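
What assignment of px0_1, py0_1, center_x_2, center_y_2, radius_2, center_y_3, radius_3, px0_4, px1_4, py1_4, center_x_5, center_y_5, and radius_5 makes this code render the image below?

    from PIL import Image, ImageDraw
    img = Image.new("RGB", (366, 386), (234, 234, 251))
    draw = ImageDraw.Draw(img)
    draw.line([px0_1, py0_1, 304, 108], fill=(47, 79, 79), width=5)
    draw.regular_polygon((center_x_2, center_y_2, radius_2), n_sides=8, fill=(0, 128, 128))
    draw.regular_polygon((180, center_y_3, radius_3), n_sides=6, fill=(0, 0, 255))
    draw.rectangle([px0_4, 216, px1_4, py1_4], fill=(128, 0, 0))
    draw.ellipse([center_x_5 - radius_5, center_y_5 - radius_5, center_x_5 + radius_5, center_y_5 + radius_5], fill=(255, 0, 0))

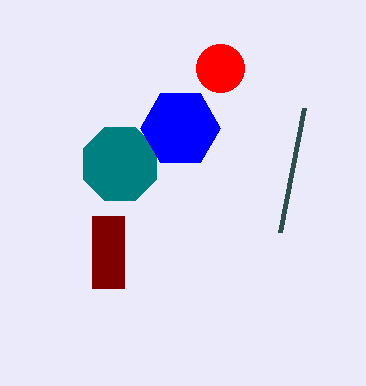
px0_1 = 280; py0_1 = 232; center_x_2 = 120; center_y_2 = 164; radius_2 = 40; center_y_3 = 128; radius_3 = 40; px0_4 = 92; px1_4 = 124; py1_4 = 288; center_x_5 = 220; center_y_5 = 68; radius_5 = 24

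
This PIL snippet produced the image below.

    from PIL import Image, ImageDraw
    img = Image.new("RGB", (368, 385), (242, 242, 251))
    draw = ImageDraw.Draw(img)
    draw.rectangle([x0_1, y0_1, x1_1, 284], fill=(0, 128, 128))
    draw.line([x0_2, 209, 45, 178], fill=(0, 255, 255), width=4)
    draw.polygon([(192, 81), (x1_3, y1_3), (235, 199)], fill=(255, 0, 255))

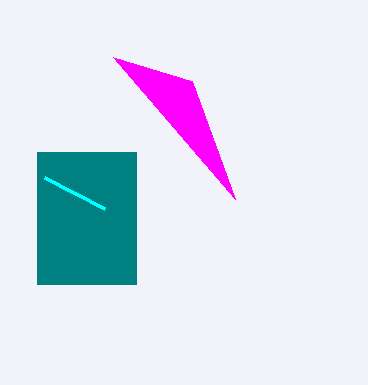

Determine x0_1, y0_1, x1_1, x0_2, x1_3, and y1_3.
x0_1 = 37
y0_1 = 152
x1_1 = 136
x0_2 = 105
x1_3 = 113
y1_3 = 57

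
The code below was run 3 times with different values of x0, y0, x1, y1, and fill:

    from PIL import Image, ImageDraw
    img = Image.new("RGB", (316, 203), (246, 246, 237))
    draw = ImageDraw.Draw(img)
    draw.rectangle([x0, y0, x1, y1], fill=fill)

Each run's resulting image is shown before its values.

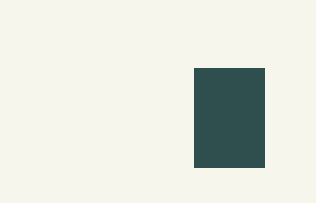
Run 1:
x0 = 194; y0 = 68; x1 = 264; y1 = 167; fill = 'darkslategray'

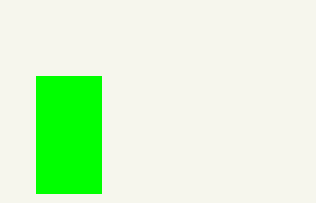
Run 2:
x0 = 36, y0 = 76, x1 = 101, y1 = 193, fill = 'lime'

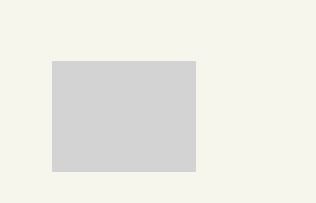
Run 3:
x0 = 52; y0 = 61; x1 = 195; y1 = 171; fill = 'lightgray'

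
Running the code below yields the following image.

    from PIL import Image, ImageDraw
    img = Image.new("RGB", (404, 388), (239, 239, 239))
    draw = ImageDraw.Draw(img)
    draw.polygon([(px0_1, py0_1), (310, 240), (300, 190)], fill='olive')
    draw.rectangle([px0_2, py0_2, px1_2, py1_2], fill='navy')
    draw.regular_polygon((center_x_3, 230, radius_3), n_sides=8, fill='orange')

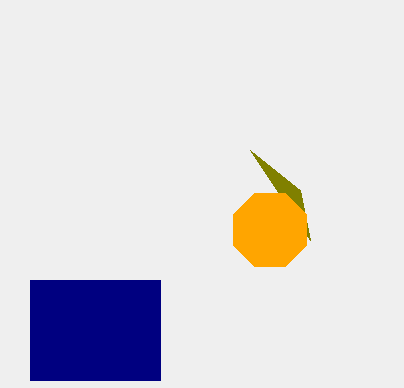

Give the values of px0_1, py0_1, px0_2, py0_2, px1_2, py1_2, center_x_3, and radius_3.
px0_1 = 250; py0_1 = 150; px0_2 = 30; py0_2 = 280; px1_2 = 160; py1_2 = 380; center_x_3 = 270; radius_3 = 40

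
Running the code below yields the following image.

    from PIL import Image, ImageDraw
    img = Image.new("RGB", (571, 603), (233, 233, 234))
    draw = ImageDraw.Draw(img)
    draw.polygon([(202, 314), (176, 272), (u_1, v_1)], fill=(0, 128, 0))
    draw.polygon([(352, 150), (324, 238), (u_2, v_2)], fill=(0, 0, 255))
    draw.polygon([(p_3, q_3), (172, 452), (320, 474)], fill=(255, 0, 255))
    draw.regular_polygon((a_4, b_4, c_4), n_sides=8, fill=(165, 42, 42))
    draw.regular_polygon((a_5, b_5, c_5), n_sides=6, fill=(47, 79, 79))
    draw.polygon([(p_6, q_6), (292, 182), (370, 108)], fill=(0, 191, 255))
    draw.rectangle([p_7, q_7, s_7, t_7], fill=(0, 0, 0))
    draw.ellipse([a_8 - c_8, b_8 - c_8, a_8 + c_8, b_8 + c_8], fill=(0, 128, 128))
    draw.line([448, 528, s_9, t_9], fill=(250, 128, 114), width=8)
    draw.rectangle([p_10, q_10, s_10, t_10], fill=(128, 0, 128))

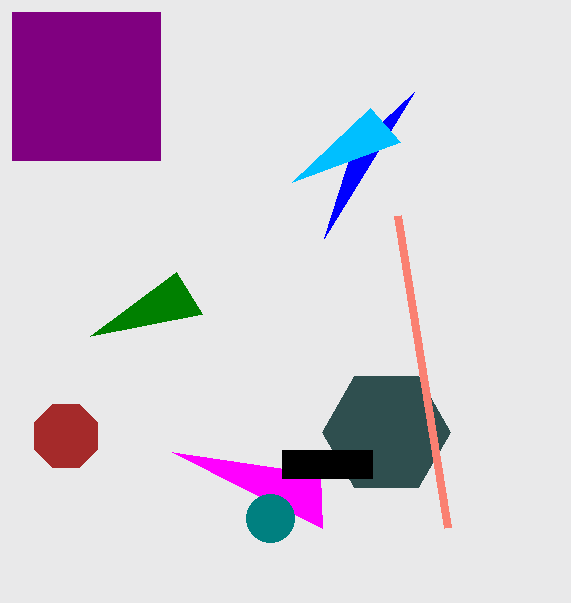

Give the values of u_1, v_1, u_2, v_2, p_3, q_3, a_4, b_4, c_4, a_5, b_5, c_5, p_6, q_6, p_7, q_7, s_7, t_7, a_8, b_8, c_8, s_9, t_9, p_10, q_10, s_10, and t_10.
u_1 = 90
v_1 = 336
u_2 = 414
v_2 = 92
p_3 = 322
q_3 = 528
a_4 = 66
b_4 = 436
c_4 = 34
a_5 = 386
b_5 = 432
c_5 = 64
p_6 = 400
q_6 = 142
p_7 = 282
q_7 = 450
s_7 = 372
t_7 = 478
a_8 = 270
b_8 = 518
c_8 = 24
s_9 = 398
t_9 = 216
p_10 = 12
q_10 = 12
s_10 = 160
t_10 = 160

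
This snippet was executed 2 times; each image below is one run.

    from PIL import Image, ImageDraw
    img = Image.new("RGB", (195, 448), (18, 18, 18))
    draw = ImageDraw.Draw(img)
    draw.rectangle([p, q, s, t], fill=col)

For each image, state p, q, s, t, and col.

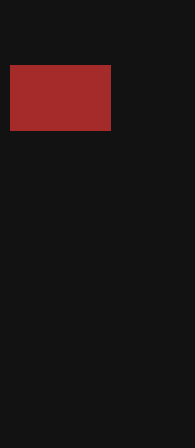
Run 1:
p = 10, q = 65, s = 110, t = 130, col = 'brown'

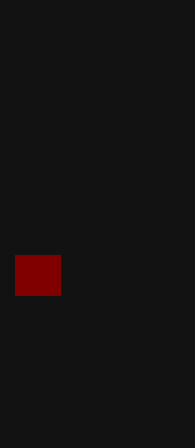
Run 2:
p = 15
q = 255
s = 60
t = 295
col = 'maroon'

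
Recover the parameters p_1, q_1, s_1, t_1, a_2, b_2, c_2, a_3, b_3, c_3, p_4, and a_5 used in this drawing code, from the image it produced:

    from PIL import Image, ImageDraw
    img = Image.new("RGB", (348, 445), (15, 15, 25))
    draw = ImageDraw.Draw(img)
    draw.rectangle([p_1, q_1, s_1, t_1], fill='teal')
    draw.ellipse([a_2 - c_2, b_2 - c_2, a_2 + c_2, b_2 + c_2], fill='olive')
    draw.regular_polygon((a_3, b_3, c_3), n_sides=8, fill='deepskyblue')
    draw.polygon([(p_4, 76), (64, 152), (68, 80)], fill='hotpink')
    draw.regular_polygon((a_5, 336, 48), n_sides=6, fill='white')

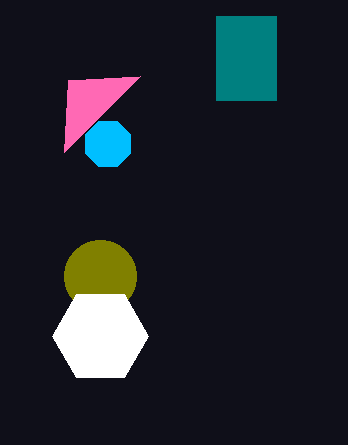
p_1 = 216, q_1 = 16, s_1 = 276, t_1 = 100, a_2 = 100, b_2 = 276, c_2 = 36, a_3 = 108, b_3 = 144, c_3 = 24, p_4 = 140, a_5 = 100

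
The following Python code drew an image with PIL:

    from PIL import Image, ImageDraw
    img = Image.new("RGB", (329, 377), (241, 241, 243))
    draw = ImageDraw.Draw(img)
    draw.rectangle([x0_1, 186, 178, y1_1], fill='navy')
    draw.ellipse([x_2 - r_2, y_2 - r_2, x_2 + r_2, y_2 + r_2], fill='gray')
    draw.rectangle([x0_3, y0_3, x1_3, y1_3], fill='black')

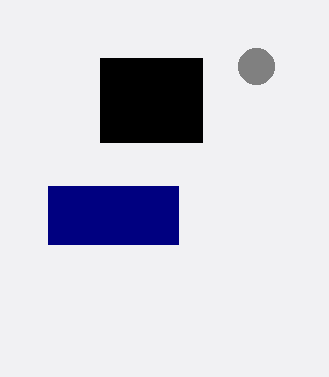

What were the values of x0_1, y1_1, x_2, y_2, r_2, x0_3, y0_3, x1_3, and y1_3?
x0_1 = 48, y1_1 = 244, x_2 = 256, y_2 = 66, r_2 = 18, x0_3 = 100, y0_3 = 58, x1_3 = 202, y1_3 = 142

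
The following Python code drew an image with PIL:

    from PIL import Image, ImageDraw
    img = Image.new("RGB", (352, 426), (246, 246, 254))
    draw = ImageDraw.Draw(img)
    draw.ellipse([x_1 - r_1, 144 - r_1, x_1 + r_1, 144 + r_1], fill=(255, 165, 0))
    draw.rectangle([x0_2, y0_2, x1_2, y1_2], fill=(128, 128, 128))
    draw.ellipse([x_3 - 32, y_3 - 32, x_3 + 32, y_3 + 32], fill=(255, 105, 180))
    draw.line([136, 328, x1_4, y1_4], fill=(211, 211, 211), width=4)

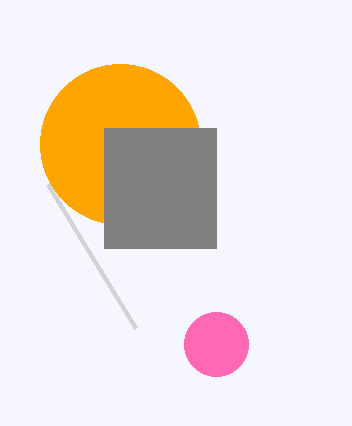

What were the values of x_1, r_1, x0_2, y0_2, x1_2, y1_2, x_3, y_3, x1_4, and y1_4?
x_1 = 120, r_1 = 80, x0_2 = 104, y0_2 = 128, x1_2 = 216, y1_2 = 248, x_3 = 216, y_3 = 344, x1_4 = 48, y1_4 = 184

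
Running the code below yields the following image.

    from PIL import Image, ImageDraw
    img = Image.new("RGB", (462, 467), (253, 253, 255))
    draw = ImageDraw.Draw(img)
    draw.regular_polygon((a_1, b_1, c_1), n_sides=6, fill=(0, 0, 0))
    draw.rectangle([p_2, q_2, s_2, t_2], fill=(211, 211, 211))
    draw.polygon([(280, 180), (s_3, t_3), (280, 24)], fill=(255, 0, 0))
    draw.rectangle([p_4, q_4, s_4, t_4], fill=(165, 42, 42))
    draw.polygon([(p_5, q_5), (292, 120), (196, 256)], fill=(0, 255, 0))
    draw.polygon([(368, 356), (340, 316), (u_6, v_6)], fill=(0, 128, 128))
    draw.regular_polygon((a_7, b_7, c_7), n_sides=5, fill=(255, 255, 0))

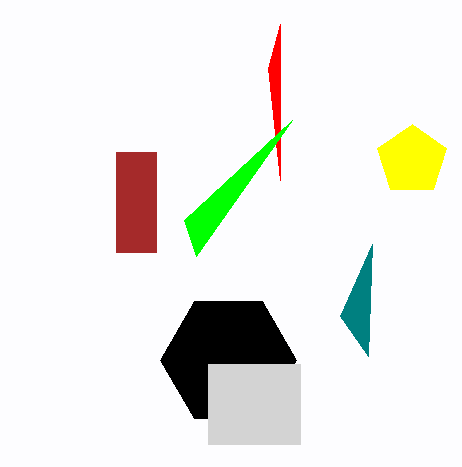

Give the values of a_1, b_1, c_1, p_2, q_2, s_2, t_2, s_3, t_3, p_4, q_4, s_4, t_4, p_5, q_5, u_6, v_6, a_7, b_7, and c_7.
a_1 = 228; b_1 = 360; c_1 = 68; p_2 = 208; q_2 = 364; s_2 = 300; t_2 = 444; s_3 = 268; t_3 = 68; p_4 = 116; q_4 = 152; s_4 = 156; t_4 = 252; p_5 = 184; q_5 = 220; u_6 = 372; v_6 = 244; a_7 = 412; b_7 = 160; c_7 = 36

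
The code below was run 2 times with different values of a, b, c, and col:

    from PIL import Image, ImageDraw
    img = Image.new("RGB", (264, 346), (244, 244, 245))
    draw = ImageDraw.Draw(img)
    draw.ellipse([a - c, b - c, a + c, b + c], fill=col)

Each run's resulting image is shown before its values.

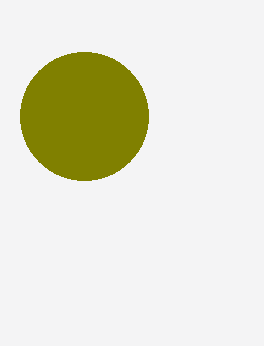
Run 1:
a = 84
b = 116
c = 64
col = 'olive'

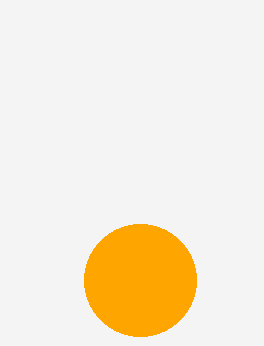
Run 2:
a = 140
b = 280
c = 56
col = 'orange'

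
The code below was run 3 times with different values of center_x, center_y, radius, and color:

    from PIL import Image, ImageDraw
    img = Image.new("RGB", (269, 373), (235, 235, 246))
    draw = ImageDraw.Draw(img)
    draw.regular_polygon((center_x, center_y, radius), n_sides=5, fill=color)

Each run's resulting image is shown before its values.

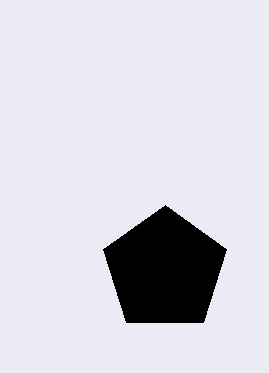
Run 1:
center_x = 165; center_y = 270; radius = 65; color = 'black'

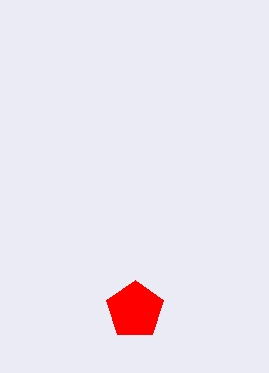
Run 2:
center_x = 135; center_y = 310; radius = 30; color = 'red'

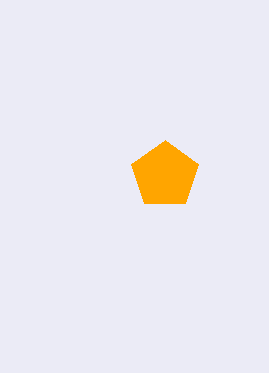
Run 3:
center_x = 165
center_y = 175
radius = 35
color = 'orange'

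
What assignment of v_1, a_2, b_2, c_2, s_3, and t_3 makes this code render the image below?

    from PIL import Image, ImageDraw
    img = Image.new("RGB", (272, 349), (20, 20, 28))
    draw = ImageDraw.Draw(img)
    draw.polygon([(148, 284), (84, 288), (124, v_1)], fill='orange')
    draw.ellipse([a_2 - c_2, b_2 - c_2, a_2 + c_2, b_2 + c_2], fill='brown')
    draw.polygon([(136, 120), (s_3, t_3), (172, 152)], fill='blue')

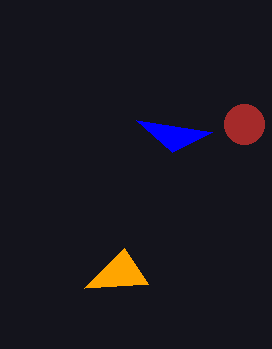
v_1 = 248
a_2 = 244
b_2 = 124
c_2 = 20
s_3 = 212
t_3 = 132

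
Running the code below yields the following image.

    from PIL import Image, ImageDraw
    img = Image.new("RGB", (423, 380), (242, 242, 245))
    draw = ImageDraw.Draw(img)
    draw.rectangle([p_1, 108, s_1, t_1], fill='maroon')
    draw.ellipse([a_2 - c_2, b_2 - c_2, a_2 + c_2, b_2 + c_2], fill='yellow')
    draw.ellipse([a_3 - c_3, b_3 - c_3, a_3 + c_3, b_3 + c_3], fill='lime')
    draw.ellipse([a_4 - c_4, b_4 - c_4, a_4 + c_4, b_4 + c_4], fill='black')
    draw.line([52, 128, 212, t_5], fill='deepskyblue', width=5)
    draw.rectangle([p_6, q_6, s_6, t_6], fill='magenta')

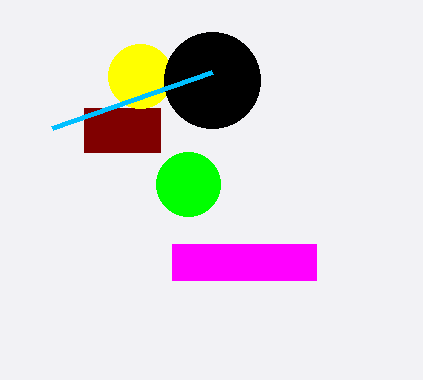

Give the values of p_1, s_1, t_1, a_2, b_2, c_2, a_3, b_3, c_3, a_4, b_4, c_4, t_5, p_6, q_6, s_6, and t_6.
p_1 = 84; s_1 = 160; t_1 = 152; a_2 = 140; b_2 = 76; c_2 = 32; a_3 = 188; b_3 = 184; c_3 = 32; a_4 = 212; b_4 = 80; c_4 = 48; t_5 = 72; p_6 = 172; q_6 = 244; s_6 = 316; t_6 = 280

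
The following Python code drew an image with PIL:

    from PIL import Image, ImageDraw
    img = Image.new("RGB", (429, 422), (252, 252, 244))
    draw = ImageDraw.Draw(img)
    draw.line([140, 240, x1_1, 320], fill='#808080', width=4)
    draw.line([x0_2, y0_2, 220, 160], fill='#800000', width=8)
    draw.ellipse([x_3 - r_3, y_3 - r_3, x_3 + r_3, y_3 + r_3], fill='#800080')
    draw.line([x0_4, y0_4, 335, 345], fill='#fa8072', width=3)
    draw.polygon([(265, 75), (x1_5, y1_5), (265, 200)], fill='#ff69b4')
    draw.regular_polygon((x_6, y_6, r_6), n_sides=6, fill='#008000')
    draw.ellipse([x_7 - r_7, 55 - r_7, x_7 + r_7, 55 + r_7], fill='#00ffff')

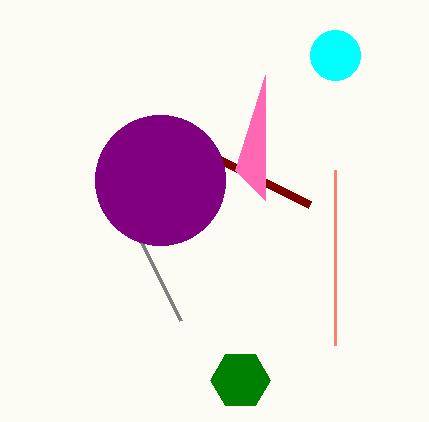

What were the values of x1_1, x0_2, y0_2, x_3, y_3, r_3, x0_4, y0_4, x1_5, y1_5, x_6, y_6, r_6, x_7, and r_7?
x1_1 = 180
x0_2 = 310
y0_2 = 205
x_3 = 160
y_3 = 180
r_3 = 65
x0_4 = 335
y0_4 = 170
x1_5 = 235
y1_5 = 170
x_6 = 240
y_6 = 380
r_6 = 30
x_7 = 335
r_7 = 25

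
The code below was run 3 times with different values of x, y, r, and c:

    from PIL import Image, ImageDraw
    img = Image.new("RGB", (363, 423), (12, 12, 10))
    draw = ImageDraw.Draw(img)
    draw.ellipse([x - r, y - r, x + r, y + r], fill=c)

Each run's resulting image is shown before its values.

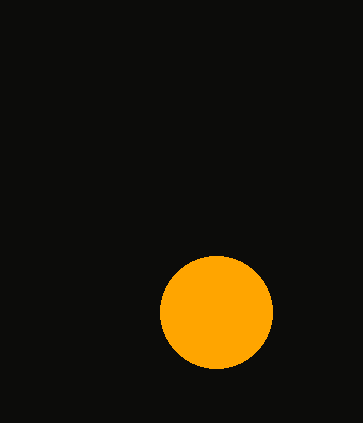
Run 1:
x = 216
y = 312
r = 56
c = 'orange'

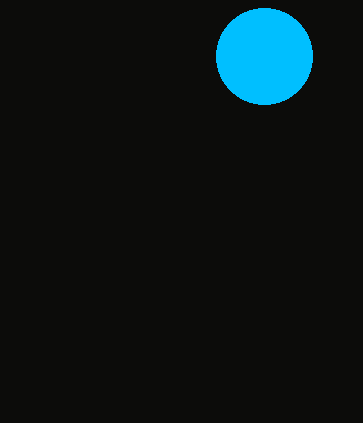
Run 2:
x = 264, y = 56, r = 48, c = 'deepskyblue'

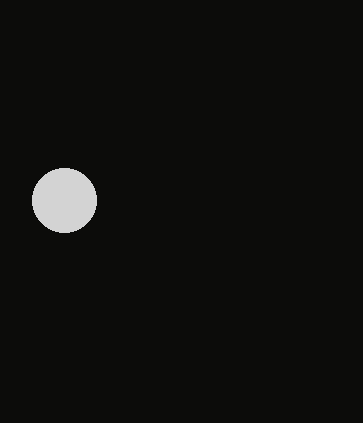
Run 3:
x = 64, y = 200, r = 32, c = 'lightgray'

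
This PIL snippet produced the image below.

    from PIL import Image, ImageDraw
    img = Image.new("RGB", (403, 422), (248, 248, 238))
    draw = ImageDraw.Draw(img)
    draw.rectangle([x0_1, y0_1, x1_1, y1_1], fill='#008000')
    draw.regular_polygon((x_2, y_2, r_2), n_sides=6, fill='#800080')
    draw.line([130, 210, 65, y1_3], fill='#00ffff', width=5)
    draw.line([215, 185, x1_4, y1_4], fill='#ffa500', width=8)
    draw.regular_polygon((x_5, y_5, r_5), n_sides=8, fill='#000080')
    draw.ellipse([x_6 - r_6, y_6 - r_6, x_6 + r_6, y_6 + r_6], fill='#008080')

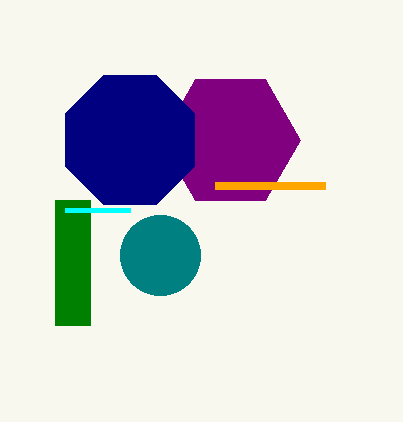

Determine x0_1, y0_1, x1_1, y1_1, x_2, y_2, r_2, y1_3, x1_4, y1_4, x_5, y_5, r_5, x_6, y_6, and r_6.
x0_1 = 55; y0_1 = 200; x1_1 = 90; y1_1 = 325; x_2 = 230; y_2 = 140; r_2 = 70; y1_3 = 210; x1_4 = 325; y1_4 = 185; x_5 = 130; y_5 = 140; r_5 = 70; x_6 = 160; y_6 = 255; r_6 = 40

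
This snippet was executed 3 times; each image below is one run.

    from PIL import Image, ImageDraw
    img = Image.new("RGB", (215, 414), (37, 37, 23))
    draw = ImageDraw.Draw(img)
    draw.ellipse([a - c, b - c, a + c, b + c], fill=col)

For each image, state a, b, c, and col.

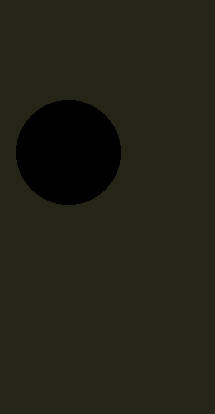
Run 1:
a = 68
b = 152
c = 52
col = 'black'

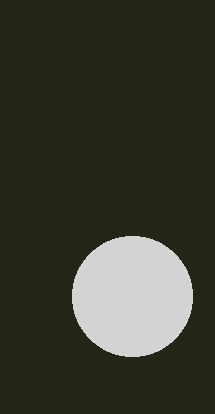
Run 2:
a = 132
b = 296
c = 60
col = 'lightgray'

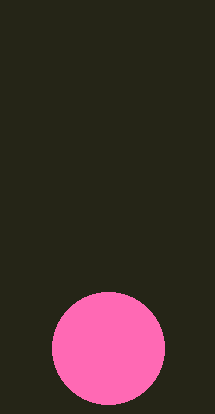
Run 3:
a = 108; b = 348; c = 56; col = 'hotpink'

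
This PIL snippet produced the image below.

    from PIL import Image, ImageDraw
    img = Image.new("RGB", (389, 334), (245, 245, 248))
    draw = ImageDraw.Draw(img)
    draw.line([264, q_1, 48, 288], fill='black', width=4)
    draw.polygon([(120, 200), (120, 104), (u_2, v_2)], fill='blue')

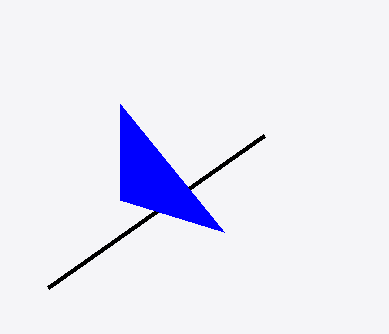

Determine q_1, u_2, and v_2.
q_1 = 136; u_2 = 224; v_2 = 232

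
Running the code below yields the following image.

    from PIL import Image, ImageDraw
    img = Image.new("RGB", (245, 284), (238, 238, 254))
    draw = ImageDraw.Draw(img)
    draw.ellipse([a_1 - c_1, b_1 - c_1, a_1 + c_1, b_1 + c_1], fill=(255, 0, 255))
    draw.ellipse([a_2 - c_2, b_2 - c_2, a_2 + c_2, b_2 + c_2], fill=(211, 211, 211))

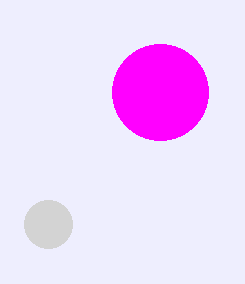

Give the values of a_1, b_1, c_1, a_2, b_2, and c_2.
a_1 = 160, b_1 = 92, c_1 = 48, a_2 = 48, b_2 = 224, c_2 = 24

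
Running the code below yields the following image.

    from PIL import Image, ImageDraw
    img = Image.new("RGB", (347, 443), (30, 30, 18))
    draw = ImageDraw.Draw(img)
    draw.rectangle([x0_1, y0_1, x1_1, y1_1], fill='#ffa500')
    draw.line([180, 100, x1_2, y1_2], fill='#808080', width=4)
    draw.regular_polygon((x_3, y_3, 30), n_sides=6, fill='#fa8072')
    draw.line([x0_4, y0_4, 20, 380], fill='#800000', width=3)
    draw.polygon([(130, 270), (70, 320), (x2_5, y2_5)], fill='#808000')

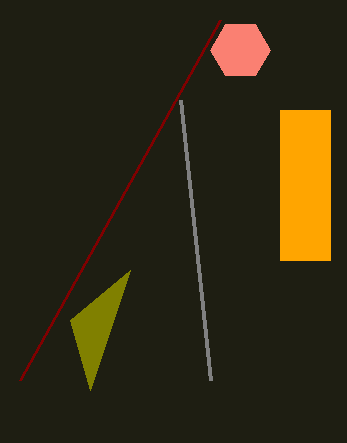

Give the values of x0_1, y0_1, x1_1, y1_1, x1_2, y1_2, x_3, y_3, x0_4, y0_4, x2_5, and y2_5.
x0_1 = 280
y0_1 = 110
x1_1 = 330
y1_1 = 260
x1_2 = 210
y1_2 = 380
x_3 = 240
y_3 = 50
x0_4 = 220
y0_4 = 20
x2_5 = 90
y2_5 = 390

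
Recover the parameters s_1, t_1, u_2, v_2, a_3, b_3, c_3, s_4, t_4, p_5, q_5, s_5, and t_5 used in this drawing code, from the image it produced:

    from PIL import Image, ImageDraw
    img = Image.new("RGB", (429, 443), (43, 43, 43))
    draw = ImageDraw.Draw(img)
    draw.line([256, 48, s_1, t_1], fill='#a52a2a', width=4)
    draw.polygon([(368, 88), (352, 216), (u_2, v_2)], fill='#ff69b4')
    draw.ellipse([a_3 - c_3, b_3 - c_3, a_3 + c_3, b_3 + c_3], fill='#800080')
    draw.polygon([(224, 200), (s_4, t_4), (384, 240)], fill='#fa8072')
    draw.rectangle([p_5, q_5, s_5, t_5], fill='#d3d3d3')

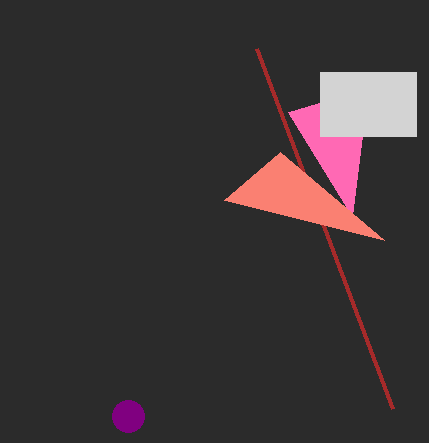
s_1 = 392, t_1 = 408, u_2 = 288, v_2 = 112, a_3 = 128, b_3 = 416, c_3 = 16, s_4 = 280, t_4 = 152, p_5 = 320, q_5 = 72, s_5 = 416, t_5 = 136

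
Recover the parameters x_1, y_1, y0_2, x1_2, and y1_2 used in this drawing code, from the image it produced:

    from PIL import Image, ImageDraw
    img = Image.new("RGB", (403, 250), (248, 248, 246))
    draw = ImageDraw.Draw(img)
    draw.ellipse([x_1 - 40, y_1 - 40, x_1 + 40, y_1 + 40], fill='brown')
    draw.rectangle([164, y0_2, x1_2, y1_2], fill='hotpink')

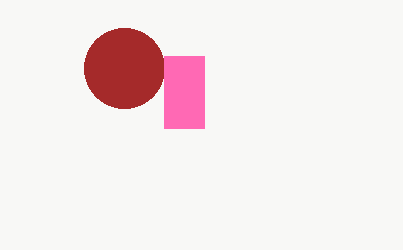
x_1 = 124, y_1 = 68, y0_2 = 56, x1_2 = 204, y1_2 = 128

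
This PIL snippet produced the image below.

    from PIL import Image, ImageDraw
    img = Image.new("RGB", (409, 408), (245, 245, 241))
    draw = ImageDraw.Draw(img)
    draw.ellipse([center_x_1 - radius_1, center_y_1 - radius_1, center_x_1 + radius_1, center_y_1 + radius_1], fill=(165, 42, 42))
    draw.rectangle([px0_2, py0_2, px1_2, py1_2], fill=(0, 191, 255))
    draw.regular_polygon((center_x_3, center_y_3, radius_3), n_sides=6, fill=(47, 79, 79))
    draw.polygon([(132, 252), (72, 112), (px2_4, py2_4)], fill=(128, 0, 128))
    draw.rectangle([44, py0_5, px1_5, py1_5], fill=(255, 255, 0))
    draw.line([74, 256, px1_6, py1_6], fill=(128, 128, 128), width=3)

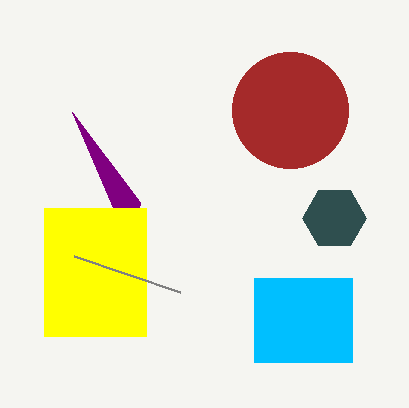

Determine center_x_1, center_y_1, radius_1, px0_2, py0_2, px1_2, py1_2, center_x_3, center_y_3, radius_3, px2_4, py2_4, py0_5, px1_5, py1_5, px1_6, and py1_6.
center_x_1 = 290, center_y_1 = 110, radius_1 = 58, px0_2 = 254, py0_2 = 278, px1_2 = 352, py1_2 = 362, center_x_3 = 334, center_y_3 = 218, radius_3 = 32, px2_4 = 140, py2_4 = 202, py0_5 = 208, px1_5 = 146, py1_5 = 336, px1_6 = 180, py1_6 = 292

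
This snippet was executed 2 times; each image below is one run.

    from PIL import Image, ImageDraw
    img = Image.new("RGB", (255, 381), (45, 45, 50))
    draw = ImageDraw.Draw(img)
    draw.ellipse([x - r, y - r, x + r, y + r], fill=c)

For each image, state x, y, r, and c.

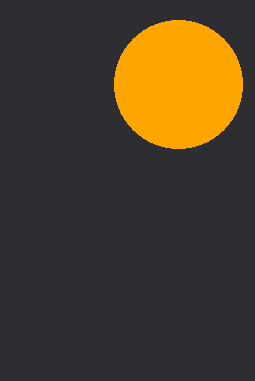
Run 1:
x = 178, y = 84, r = 64, c = 'orange'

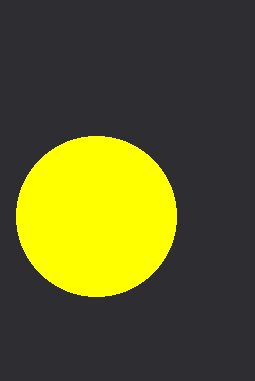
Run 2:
x = 96, y = 216, r = 80, c = 'yellow'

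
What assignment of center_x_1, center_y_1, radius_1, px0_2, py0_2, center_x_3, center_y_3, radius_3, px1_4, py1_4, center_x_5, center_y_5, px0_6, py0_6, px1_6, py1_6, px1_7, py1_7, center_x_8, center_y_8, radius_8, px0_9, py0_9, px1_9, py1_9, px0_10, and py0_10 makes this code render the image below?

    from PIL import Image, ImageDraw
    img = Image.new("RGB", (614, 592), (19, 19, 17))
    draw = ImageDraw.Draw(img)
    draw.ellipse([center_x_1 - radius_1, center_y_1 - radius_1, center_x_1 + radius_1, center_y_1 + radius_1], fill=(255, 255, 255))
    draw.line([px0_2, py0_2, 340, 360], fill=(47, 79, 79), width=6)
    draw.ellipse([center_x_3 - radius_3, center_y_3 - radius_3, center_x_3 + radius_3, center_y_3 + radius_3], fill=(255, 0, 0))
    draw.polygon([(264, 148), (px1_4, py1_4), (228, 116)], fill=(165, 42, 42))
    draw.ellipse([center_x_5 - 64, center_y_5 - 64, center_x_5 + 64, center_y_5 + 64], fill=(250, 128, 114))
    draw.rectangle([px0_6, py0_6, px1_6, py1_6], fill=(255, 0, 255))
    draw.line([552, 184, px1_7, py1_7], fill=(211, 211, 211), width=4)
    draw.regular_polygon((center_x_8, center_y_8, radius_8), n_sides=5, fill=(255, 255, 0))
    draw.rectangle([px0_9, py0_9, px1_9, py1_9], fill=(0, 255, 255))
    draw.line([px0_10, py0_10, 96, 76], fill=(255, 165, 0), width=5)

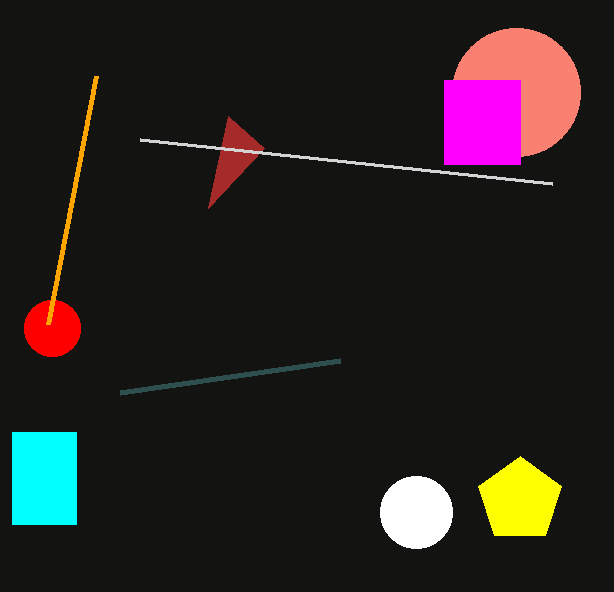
center_x_1 = 416
center_y_1 = 512
radius_1 = 36
px0_2 = 120
py0_2 = 392
center_x_3 = 52
center_y_3 = 328
radius_3 = 28
px1_4 = 208
py1_4 = 208
center_x_5 = 516
center_y_5 = 92
px0_6 = 444
py0_6 = 80
px1_6 = 520
py1_6 = 164
px1_7 = 140
py1_7 = 140
center_x_8 = 520
center_y_8 = 500
radius_8 = 44
px0_9 = 12
py0_9 = 432
px1_9 = 76
py1_9 = 524
px0_10 = 48
py0_10 = 324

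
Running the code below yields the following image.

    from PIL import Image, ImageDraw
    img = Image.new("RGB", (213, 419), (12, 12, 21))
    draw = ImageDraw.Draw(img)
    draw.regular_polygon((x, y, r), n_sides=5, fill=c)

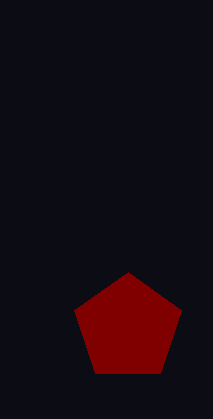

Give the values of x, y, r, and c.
x = 128, y = 328, r = 56, c = 'maroon'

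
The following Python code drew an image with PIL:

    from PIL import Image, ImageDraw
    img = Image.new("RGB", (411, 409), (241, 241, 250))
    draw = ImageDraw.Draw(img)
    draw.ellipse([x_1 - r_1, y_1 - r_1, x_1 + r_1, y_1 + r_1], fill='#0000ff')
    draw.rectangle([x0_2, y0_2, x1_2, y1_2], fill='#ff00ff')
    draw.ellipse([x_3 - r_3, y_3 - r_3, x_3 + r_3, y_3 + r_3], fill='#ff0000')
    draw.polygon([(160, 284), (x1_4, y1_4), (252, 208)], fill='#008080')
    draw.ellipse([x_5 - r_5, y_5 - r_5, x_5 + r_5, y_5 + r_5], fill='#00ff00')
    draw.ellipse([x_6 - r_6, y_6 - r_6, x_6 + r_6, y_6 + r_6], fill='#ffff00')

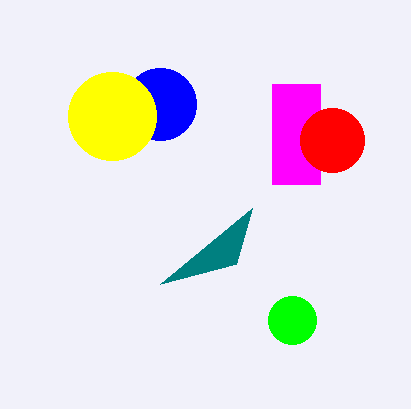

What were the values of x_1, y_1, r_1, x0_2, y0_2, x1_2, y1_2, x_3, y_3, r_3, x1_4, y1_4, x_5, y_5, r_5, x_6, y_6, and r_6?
x_1 = 160
y_1 = 104
r_1 = 36
x0_2 = 272
y0_2 = 84
x1_2 = 320
y1_2 = 184
x_3 = 332
y_3 = 140
r_3 = 32
x1_4 = 236
y1_4 = 264
x_5 = 292
y_5 = 320
r_5 = 24
x_6 = 112
y_6 = 116
r_6 = 44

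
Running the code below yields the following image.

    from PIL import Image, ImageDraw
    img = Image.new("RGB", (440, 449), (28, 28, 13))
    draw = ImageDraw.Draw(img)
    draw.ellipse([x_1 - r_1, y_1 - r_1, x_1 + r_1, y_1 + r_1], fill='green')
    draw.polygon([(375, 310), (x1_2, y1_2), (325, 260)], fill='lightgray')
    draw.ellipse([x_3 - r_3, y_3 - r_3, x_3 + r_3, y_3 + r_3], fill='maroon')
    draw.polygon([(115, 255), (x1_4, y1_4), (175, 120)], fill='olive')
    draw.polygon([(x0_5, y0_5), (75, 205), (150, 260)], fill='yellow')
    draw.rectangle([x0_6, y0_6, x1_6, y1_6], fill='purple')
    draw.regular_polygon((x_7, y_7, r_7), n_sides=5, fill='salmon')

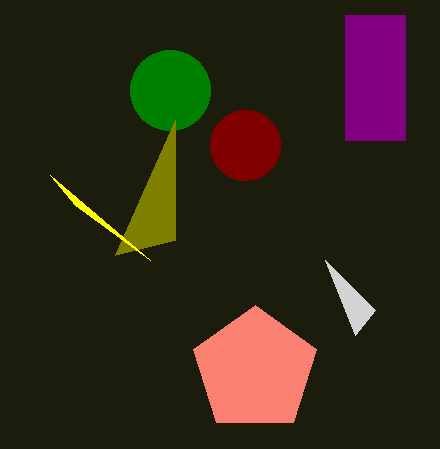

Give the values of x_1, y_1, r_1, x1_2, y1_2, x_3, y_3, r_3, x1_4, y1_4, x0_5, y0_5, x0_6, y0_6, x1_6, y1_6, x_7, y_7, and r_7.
x_1 = 170, y_1 = 90, r_1 = 40, x1_2 = 355, y1_2 = 335, x_3 = 245, y_3 = 145, r_3 = 35, x1_4 = 175, y1_4 = 240, x0_5 = 50, y0_5 = 175, x0_6 = 345, y0_6 = 15, x1_6 = 405, y1_6 = 140, x_7 = 255, y_7 = 370, r_7 = 65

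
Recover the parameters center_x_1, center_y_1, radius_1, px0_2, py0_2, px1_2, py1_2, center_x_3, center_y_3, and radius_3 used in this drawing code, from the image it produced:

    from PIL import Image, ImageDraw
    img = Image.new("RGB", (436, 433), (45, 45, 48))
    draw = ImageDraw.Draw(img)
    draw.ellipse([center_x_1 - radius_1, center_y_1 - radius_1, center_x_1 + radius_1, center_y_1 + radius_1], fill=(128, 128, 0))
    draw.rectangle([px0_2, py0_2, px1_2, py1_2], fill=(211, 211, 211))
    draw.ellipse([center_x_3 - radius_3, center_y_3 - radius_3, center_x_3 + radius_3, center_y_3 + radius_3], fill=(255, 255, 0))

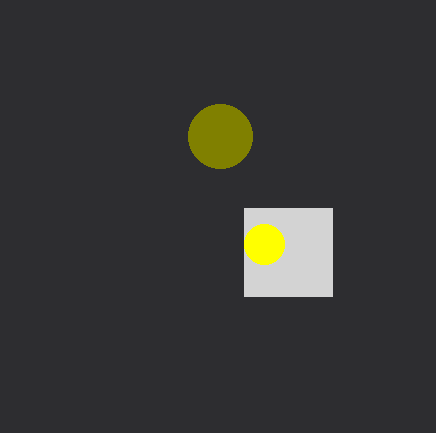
center_x_1 = 220
center_y_1 = 136
radius_1 = 32
px0_2 = 244
py0_2 = 208
px1_2 = 332
py1_2 = 296
center_x_3 = 264
center_y_3 = 244
radius_3 = 20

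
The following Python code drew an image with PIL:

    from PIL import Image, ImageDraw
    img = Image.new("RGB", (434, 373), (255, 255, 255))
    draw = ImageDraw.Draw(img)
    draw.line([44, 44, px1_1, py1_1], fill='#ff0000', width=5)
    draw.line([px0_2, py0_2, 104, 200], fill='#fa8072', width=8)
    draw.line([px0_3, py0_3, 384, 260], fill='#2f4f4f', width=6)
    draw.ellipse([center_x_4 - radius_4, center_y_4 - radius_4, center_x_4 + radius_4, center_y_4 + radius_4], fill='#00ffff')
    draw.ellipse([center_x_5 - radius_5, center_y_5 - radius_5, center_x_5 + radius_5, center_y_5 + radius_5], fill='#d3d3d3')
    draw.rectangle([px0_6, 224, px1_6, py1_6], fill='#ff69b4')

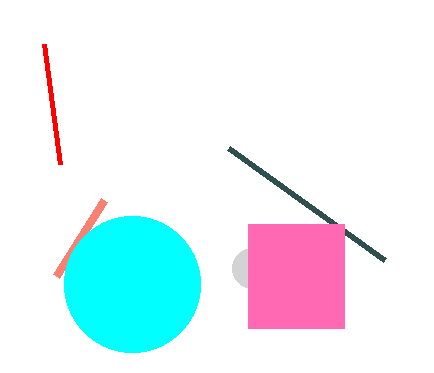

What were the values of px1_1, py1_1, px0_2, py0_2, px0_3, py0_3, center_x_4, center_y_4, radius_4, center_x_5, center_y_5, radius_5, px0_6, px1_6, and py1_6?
px1_1 = 60
py1_1 = 164
px0_2 = 56
py0_2 = 276
px0_3 = 228
py0_3 = 148
center_x_4 = 132
center_y_4 = 284
radius_4 = 68
center_x_5 = 252
center_y_5 = 268
radius_5 = 20
px0_6 = 248
px1_6 = 344
py1_6 = 328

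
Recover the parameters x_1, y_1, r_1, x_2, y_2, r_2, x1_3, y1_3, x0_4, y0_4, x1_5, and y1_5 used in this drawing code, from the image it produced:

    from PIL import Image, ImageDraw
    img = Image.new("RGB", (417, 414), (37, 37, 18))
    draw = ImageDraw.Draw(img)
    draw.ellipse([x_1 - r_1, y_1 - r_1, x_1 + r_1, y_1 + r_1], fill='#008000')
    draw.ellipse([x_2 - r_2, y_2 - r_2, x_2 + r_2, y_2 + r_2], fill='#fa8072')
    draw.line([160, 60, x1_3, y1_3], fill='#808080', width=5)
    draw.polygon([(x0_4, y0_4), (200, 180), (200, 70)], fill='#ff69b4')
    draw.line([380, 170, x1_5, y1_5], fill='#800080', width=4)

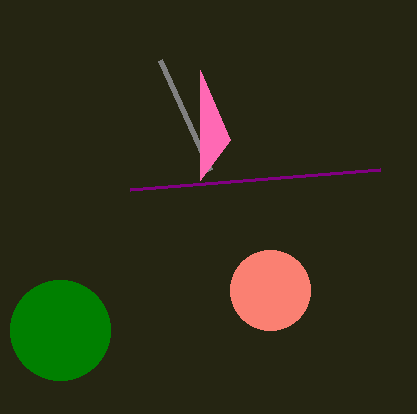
x_1 = 60
y_1 = 330
r_1 = 50
x_2 = 270
y_2 = 290
r_2 = 40
x1_3 = 210
y1_3 = 170
x0_4 = 230
y0_4 = 140
x1_5 = 130
y1_5 = 190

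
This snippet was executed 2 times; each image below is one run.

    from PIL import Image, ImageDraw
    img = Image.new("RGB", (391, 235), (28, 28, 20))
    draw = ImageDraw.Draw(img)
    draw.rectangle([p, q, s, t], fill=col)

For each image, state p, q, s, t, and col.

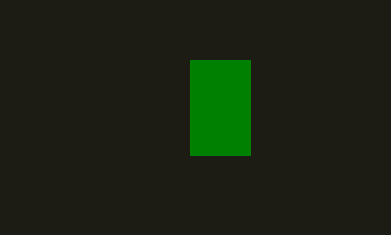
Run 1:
p = 190; q = 60; s = 250; t = 155; col = 'green'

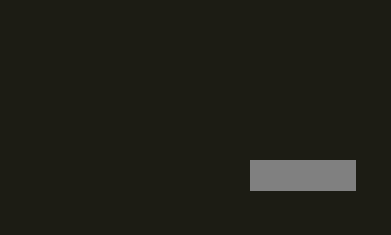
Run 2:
p = 250
q = 160
s = 355
t = 190
col = 'gray'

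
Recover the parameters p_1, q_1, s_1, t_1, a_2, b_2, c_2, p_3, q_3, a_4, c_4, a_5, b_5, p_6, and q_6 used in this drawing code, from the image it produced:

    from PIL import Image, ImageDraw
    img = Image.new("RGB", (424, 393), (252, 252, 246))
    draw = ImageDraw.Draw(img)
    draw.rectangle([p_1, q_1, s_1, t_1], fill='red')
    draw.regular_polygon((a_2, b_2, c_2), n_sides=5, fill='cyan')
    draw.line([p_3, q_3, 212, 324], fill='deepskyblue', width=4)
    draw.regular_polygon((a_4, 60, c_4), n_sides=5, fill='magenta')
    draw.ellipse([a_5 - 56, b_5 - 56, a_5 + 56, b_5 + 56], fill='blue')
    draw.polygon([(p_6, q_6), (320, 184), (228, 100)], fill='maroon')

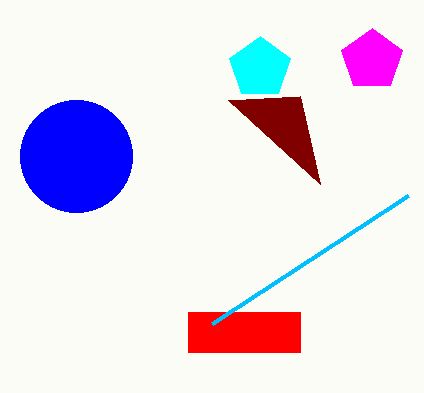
p_1 = 188, q_1 = 312, s_1 = 300, t_1 = 352, a_2 = 260, b_2 = 68, c_2 = 32, p_3 = 408, q_3 = 196, a_4 = 372, c_4 = 32, a_5 = 76, b_5 = 156, p_6 = 300, q_6 = 96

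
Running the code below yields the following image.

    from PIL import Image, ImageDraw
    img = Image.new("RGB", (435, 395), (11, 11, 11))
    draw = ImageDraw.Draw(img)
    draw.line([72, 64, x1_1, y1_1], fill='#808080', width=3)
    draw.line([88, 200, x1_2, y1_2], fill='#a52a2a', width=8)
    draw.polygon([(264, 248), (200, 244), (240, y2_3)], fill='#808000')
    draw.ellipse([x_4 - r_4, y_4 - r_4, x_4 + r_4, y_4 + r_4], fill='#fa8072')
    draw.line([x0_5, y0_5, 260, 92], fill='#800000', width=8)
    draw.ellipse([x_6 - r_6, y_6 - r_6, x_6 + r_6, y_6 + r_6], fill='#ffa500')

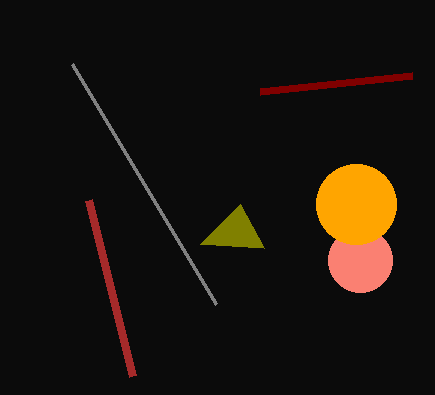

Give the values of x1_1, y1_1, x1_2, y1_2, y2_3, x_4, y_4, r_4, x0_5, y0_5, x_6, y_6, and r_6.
x1_1 = 216, y1_1 = 304, x1_2 = 132, y1_2 = 376, y2_3 = 204, x_4 = 360, y_4 = 260, r_4 = 32, x0_5 = 412, y0_5 = 76, x_6 = 356, y_6 = 204, r_6 = 40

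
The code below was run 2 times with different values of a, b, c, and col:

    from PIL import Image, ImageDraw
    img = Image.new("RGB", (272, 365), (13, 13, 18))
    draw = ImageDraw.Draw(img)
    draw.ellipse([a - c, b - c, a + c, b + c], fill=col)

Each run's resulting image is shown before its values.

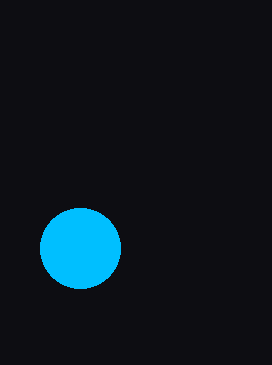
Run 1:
a = 80, b = 248, c = 40, col = 'deepskyblue'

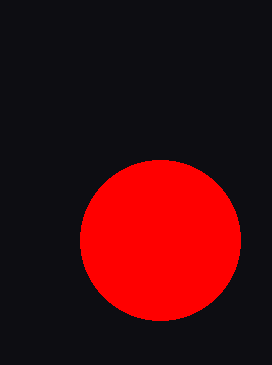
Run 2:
a = 160
b = 240
c = 80
col = 'red'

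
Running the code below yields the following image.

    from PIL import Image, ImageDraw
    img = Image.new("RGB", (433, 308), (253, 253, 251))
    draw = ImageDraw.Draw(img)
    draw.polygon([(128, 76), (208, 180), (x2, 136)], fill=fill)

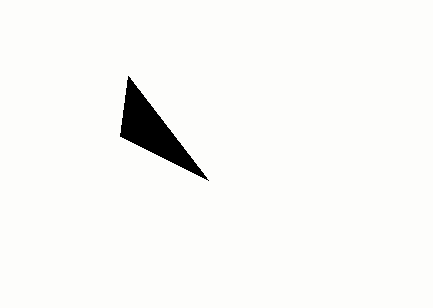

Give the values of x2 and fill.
x2 = 120
fill = 'black'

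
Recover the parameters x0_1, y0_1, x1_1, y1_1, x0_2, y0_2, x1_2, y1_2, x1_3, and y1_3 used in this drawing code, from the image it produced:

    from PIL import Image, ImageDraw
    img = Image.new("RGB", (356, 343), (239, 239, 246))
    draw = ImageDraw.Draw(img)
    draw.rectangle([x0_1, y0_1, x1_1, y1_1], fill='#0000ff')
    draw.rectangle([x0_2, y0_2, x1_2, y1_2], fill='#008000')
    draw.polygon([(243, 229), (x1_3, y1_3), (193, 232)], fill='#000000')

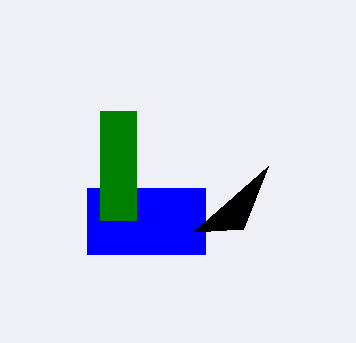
x0_1 = 87
y0_1 = 188
x1_1 = 205
y1_1 = 254
x0_2 = 100
y0_2 = 111
x1_2 = 136
y1_2 = 220
x1_3 = 268
y1_3 = 166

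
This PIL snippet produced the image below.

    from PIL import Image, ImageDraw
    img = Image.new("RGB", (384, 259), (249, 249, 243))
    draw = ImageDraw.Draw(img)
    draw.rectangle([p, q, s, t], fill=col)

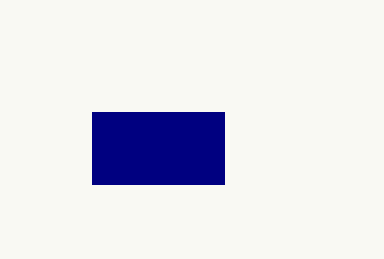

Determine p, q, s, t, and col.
p = 92
q = 112
s = 224
t = 184
col = 'navy'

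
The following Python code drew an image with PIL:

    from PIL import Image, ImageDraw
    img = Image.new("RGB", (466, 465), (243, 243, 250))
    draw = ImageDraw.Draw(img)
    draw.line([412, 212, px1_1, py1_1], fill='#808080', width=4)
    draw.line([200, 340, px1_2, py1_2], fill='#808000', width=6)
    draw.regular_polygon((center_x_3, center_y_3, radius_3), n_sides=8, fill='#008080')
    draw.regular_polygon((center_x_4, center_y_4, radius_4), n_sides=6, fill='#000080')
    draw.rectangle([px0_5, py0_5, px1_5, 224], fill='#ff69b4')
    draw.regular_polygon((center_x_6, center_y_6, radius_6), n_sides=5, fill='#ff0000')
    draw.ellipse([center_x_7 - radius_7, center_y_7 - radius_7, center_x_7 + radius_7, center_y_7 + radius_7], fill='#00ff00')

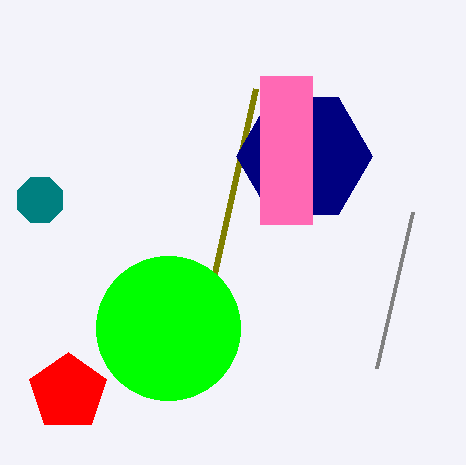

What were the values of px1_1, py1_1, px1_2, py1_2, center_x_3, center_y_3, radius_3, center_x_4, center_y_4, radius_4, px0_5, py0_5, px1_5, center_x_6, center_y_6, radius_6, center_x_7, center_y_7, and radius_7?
px1_1 = 376, py1_1 = 368, px1_2 = 256, py1_2 = 88, center_x_3 = 40, center_y_3 = 200, radius_3 = 24, center_x_4 = 304, center_y_4 = 156, radius_4 = 68, px0_5 = 260, py0_5 = 76, px1_5 = 312, center_x_6 = 68, center_y_6 = 392, radius_6 = 40, center_x_7 = 168, center_y_7 = 328, radius_7 = 72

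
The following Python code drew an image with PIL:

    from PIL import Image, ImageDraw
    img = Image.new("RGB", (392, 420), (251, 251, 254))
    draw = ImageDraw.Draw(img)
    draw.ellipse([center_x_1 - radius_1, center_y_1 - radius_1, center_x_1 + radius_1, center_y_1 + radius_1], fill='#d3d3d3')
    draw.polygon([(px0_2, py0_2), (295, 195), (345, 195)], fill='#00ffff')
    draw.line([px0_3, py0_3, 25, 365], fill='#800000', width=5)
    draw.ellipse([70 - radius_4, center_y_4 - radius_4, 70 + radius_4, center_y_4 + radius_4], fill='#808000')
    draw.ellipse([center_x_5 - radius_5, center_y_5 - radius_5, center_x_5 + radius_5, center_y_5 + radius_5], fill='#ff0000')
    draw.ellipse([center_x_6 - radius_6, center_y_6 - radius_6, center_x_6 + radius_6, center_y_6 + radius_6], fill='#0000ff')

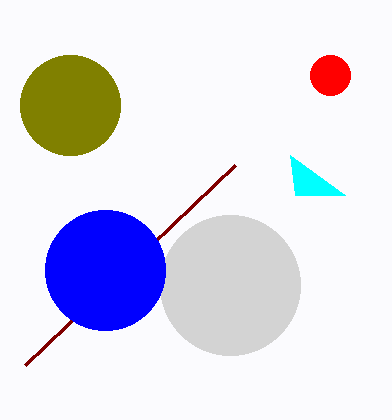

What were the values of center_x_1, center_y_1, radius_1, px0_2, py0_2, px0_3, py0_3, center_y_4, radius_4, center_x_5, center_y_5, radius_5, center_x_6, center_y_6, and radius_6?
center_x_1 = 230; center_y_1 = 285; radius_1 = 70; px0_2 = 290; py0_2 = 155; px0_3 = 235; py0_3 = 165; center_y_4 = 105; radius_4 = 50; center_x_5 = 330; center_y_5 = 75; radius_5 = 20; center_x_6 = 105; center_y_6 = 270; radius_6 = 60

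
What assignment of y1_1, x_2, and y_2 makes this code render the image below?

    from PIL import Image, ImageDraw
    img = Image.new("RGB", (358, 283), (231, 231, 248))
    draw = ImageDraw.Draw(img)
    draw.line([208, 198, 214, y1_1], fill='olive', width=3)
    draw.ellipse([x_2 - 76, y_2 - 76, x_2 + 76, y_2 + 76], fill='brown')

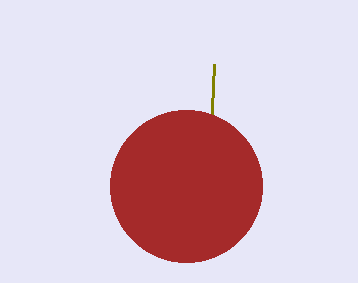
y1_1 = 64; x_2 = 186; y_2 = 186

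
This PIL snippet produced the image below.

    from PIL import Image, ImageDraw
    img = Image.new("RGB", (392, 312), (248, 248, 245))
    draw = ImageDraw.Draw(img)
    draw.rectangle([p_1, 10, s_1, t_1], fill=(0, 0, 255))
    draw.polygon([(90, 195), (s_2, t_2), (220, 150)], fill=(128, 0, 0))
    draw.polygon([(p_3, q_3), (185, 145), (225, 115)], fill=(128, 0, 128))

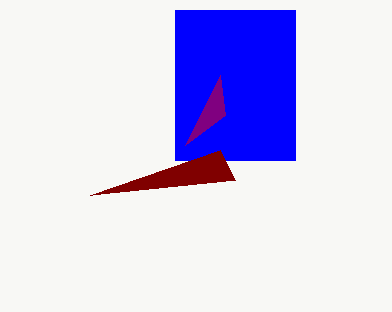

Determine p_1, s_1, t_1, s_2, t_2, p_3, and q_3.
p_1 = 175; s_1 = 295; t_1 = 160; s_2 = 235; t_2 = 180; p_3 = 220; q_3 = 75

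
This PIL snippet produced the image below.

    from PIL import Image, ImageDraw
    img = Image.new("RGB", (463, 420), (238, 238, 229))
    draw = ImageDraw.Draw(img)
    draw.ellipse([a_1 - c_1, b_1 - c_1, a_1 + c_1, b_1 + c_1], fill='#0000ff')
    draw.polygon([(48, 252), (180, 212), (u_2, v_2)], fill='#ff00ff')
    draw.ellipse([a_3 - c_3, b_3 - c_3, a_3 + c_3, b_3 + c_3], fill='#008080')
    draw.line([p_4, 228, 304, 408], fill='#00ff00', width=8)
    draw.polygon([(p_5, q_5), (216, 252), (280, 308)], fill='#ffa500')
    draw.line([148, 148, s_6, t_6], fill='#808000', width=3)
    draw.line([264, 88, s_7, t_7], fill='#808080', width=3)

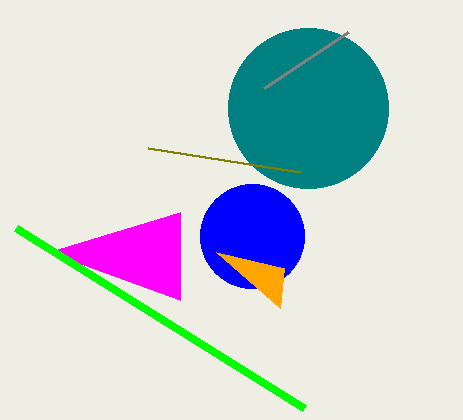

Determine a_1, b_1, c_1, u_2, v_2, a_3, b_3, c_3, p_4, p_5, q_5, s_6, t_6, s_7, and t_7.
a_1 = 252; b_1 = 236; c_1 = 52; u_2 = 180; v_2 = 300; a_3 = 308; b_3 = 108; c_3 = 80; p_4 = 16; p_5 = 284; q_5 = 268; s_6 = 300; t_6 = 172; s_7 = 348; t_7 = 32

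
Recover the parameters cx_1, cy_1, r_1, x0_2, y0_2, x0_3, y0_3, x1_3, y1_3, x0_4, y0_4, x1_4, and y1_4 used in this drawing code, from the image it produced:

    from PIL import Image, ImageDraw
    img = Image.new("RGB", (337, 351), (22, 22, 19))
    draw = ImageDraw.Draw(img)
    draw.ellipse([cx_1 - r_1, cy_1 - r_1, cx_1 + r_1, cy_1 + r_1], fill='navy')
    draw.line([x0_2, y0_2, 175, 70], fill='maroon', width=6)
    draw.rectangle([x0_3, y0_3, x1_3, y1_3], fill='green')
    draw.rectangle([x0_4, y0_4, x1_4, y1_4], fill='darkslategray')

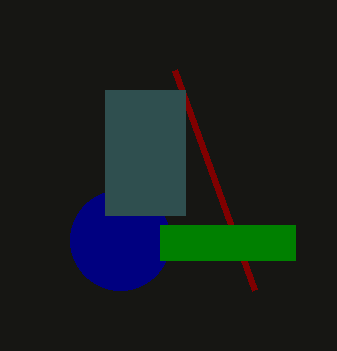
cx_1 = 120
cy_1 = 240
r_1 = 50
x0_2 = 255
y0_2 = 290
x0_3 = 160
y0_3 = 225
x1_3 = 295
y1_3 = 260
x0_4 = 105
y0_4 = 90
x1_4 = 185
y1_4 = 215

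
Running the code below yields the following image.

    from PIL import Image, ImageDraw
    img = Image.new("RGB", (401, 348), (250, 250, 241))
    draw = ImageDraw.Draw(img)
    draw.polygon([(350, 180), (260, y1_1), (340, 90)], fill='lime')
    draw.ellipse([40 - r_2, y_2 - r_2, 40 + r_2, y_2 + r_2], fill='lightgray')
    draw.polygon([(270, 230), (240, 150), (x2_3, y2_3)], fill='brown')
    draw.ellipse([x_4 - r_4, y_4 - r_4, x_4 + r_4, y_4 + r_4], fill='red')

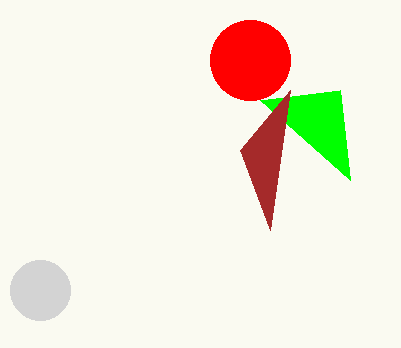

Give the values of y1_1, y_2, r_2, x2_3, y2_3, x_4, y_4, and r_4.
y1_1 = 100; y_2 = 290; r_2 = 30; x2_3 = 290; y2_3 = 90; x_4 = 250; y_4 = 60; r_4 = 40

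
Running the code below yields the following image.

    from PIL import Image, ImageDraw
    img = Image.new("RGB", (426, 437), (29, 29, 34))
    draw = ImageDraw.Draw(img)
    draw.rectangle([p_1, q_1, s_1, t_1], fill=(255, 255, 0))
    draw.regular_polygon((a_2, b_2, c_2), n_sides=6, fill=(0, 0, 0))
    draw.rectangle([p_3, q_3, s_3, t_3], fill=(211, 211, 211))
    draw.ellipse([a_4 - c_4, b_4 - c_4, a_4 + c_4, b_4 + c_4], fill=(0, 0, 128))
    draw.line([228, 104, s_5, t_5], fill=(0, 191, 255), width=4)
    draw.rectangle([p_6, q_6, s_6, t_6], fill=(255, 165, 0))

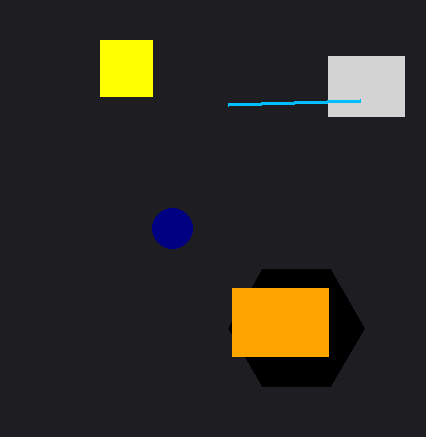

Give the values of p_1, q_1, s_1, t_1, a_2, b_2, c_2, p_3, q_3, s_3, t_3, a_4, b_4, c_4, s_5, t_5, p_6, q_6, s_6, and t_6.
p_1 = 100, q_1 = 40, s_1 = 152, t_1 = 96, a_2 = 296, b_2 = 328, c_2 = 68, p_3 = 328, q_3 = 56, s_3 = 404, t_3 = 116, a_4 = 172, b_4 = 228, c_4 = 20, s_5 = 360, t_5 = 100, p_6 = 232, q_6 = 288, s_6 = 328, t_6 = 356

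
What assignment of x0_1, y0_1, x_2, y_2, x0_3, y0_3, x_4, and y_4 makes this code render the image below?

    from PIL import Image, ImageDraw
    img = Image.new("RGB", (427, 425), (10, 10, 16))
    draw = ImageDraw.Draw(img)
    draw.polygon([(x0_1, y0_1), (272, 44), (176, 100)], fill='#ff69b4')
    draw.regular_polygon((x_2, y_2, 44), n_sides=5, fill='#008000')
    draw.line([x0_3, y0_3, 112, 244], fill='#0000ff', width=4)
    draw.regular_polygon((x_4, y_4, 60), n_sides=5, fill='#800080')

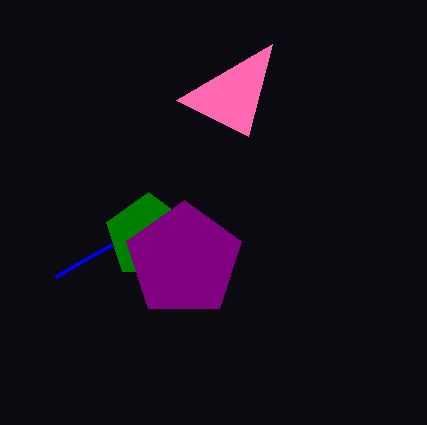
x0_1 = 248, y0_1 = 136, x_2 = 148, y_2 = 236, x0_3 = 56, y0_3 = 276, x_4 = 184, y_4 = 260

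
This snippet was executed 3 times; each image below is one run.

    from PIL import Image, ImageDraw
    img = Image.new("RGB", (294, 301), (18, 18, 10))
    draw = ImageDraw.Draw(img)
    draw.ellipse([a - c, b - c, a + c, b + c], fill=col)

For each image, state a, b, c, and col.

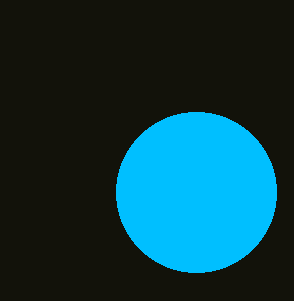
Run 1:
a = 196; b = 192; c = 80; col = 'deepskyblue'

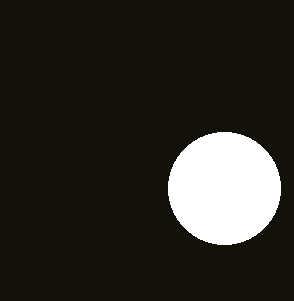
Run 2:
a = 224; b = 188; c = 56; col = 'white'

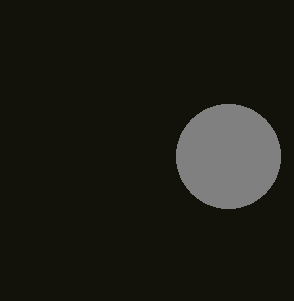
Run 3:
a = 228, b = 156, c = 52, col = 'gray'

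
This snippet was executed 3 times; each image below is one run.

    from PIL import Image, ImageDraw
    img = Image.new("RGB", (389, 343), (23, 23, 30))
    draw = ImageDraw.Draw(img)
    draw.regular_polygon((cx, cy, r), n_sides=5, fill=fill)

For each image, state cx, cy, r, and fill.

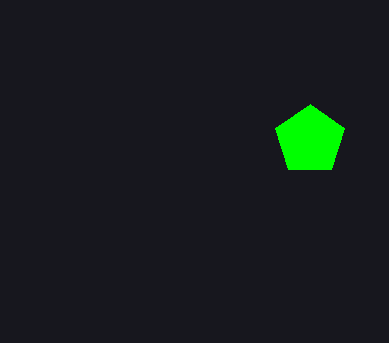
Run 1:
cx = 310, cy = 140, r = 36, fill = 'lime'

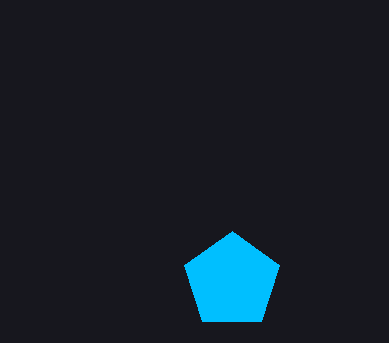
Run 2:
cx = 232, cy = 281, r = 50, fill = 'deepskyblue'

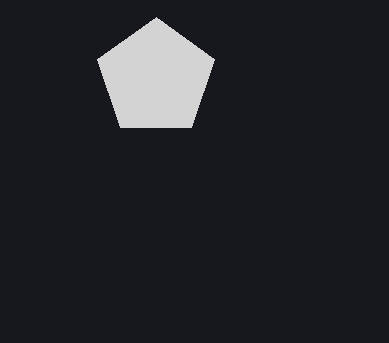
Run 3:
cx = 156; cy = 78; r = 61; fill = 'lightgray'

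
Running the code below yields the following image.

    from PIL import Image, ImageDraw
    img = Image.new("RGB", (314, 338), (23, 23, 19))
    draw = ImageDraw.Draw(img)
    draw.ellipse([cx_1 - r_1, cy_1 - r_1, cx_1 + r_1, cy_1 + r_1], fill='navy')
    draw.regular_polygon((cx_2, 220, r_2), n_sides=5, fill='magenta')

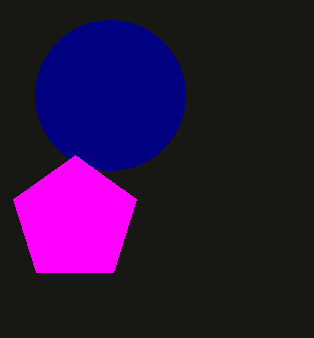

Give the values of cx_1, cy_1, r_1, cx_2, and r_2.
cx_1 = 110, cy_1 = 95, r_1 = 75, cx_2 = 75, r_2 = 65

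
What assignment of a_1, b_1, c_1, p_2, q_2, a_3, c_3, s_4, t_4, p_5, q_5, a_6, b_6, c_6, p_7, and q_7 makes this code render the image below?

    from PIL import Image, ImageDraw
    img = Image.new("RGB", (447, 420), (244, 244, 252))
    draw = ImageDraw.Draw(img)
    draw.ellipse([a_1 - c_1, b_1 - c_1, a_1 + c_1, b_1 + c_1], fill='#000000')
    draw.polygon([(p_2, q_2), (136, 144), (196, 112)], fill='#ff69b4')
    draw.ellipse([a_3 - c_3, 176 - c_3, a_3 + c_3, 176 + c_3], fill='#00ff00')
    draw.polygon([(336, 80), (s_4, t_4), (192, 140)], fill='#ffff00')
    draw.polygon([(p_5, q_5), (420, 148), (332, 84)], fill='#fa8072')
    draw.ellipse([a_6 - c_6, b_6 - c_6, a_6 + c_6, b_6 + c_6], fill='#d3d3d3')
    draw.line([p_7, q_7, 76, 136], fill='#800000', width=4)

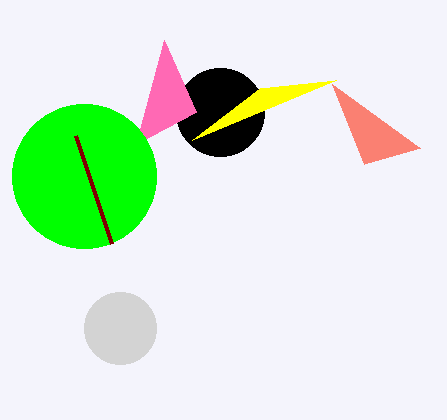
a_1 = 220
b_1 = 112
c_1 = 44
p_2 = 164
q_2 = 40
a_3 = 84
c_3 = 72
s_4 = 260
t_4 = 88
p_5 = 364
q_5 = 164
a_6 = 120
b_6 = 328
c_6 = 36
p_7 = 112
q_7 = 244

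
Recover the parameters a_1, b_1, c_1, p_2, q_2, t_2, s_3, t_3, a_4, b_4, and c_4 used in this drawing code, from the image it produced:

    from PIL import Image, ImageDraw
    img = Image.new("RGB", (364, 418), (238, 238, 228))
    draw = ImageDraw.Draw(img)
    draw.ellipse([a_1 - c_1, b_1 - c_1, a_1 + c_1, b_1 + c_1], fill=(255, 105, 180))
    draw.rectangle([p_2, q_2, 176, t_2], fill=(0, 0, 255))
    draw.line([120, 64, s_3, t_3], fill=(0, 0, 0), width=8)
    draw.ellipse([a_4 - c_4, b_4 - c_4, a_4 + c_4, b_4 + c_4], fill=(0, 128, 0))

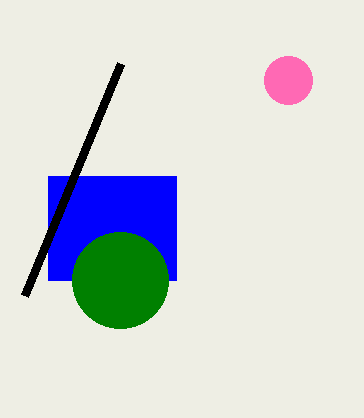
a_1 = 288
b_1 = 80
c_1 = 24
p_2 = 48
q_2 = 176
t_2 = 280
s_3 = 24
t_3 = 296
a_4 = 120
b_4 = 280
c_4 = 48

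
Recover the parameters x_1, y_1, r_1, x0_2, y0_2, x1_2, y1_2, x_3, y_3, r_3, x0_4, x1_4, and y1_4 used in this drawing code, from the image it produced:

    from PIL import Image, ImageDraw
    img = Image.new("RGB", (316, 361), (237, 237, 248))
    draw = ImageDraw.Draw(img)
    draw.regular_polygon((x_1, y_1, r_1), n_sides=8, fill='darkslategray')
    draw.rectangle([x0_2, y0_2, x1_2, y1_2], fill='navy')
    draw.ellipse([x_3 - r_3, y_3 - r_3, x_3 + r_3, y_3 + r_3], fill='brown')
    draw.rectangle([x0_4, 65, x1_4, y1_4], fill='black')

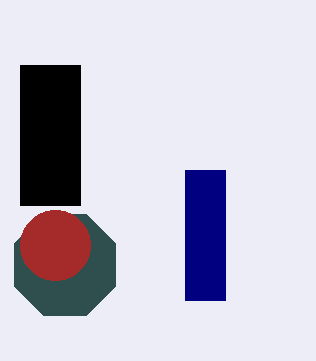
x_1 = 65, y_1 = 265, r_1 = 55, x0_2 = 185, y0_2 = 170, x1_2 = 225, y1_2 = 300, x_3 = 55, y_3 = 245, r_3 = 35, x0_4 = 20, x1_4 = 80, y1_4 = 205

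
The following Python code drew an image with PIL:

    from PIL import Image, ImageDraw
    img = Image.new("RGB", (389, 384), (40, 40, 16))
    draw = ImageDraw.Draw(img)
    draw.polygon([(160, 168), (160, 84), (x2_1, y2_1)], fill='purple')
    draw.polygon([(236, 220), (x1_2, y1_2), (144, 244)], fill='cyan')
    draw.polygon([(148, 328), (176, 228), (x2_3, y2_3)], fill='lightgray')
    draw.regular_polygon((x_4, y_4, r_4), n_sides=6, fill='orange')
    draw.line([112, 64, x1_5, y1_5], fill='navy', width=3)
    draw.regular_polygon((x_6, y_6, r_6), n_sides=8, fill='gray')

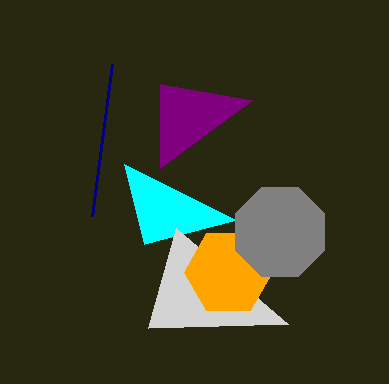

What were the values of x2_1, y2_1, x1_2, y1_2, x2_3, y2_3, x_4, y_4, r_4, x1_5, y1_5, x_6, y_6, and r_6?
x2_1 = 252; y2_1 = 100; x1_2 = 124; y1_2 = 164; x2_3 = 288; y2_3 = 324; x_4 = 228; y_4 = 272; r_4 = 44; x1_5 = 92; y1_5 = 216; x_6 = 280; y_6 = 232; r_6 = 48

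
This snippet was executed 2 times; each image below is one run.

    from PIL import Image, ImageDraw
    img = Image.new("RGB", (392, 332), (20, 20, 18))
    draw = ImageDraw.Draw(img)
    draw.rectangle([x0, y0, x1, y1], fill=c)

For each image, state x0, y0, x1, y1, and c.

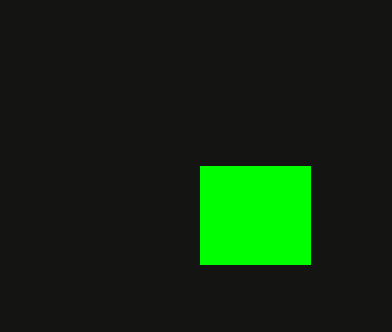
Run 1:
x0 = 200, y0 = 166, x1 = 310, y1 = 264, c = 'lime'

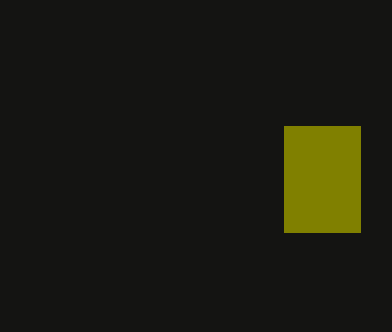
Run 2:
x0 = 284; y0 = 126; x1 = 360; y1 = 232; c = 'olive'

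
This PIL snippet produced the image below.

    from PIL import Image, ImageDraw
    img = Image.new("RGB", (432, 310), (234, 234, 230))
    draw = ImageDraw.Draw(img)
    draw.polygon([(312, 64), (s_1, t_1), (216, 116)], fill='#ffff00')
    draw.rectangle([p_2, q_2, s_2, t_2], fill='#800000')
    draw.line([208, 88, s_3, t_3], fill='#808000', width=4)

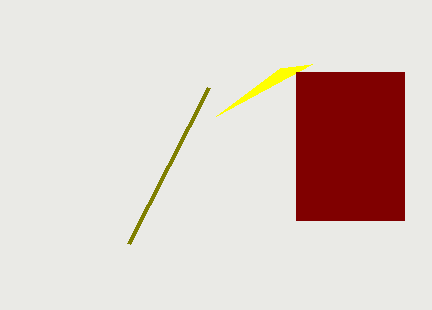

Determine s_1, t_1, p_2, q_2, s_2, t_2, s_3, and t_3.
s_1 = 280
t_1 = 68
p_2 = 296
q_2 = 72
s_2 = 404
t_2 = 220
s_3 = 128
t_3 = 244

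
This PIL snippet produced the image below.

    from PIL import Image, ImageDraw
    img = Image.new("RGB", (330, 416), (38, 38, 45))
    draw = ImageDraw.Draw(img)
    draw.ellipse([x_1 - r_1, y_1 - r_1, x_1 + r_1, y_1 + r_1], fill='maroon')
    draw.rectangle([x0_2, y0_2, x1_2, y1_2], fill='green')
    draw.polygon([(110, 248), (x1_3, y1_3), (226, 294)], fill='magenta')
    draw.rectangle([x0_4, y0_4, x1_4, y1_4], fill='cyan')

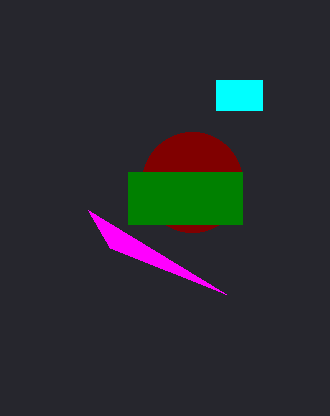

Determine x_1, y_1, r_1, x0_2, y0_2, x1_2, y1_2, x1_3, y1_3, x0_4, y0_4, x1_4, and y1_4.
x_1 = 192; y_1 = 182; r_1 = 50; x0_2 = 128; y0_2 = 172; x1_2 = 242; y1_2 = 224; x1_3 = 88; y1_3 = 210; x0_4 = 216; y0_4 = 80; x1_4 = 262; y1_4 = 110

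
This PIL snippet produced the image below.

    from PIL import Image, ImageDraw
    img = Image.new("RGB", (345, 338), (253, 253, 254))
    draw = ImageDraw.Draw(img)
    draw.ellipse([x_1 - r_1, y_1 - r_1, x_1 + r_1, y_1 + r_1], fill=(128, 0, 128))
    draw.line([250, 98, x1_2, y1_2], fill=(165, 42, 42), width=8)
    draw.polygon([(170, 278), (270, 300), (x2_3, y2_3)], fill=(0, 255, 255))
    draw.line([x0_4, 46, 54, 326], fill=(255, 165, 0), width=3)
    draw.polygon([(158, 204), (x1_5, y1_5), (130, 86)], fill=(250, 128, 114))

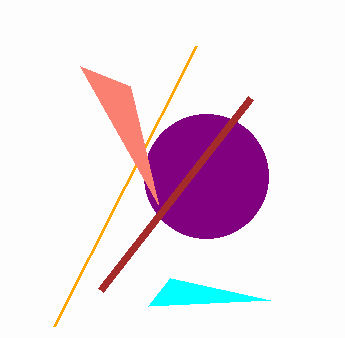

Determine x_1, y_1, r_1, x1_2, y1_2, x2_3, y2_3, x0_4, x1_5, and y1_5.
x_1 = 206
y_1 = 176
r_1 = 62
x1_2 = 100
y1_2 = 290
x2_3 = 148
y2_3 = 306
x0_4 = 196
x1_5 = 80
y1_5 = 66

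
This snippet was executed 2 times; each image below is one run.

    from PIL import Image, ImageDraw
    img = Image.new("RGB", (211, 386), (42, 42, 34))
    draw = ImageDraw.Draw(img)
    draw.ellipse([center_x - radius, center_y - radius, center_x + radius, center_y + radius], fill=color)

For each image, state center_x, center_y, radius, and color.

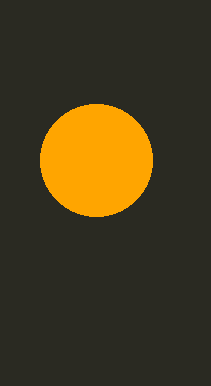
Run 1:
center_x = 96, center_y = 160, radius = 56, color = 'orange'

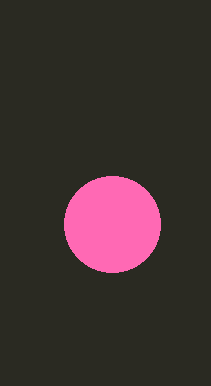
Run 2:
center_x = 112, center_y = 224, radius = 48, color = 'hotpink'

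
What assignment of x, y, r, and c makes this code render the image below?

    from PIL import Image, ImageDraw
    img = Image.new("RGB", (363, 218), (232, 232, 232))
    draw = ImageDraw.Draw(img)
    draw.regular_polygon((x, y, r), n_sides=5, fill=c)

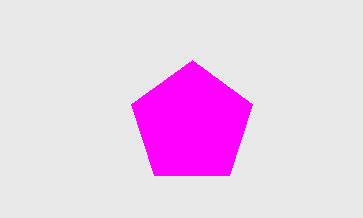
x = 192
y = 124
r = 64
c = 'magenta'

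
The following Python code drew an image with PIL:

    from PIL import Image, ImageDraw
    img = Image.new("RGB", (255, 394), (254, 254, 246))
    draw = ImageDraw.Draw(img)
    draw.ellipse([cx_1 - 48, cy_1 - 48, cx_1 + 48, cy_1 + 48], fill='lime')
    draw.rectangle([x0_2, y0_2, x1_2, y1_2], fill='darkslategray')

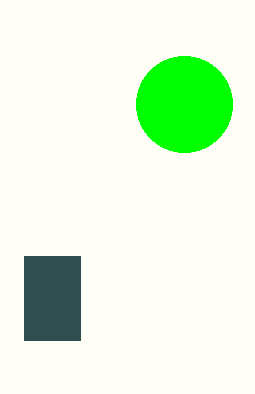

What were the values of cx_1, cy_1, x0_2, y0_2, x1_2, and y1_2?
cx_1 = 184, cy_1 = 104, x0_2 = 24, y0_2 = 256, x1_2 = 80, y1_2 = 340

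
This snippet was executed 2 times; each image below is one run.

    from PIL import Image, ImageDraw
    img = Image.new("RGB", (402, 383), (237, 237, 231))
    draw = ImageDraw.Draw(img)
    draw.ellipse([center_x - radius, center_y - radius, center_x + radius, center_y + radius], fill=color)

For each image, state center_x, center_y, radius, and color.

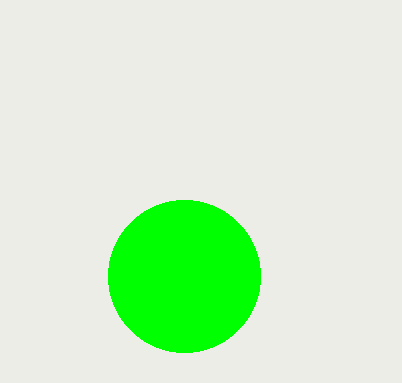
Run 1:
center_x = 184, center_y = 276, radius = 76, color = 'lime'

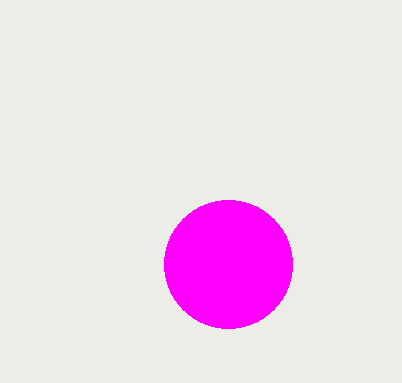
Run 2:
center_x = 228, center_y = 264, radius = 64, color = 'magenta'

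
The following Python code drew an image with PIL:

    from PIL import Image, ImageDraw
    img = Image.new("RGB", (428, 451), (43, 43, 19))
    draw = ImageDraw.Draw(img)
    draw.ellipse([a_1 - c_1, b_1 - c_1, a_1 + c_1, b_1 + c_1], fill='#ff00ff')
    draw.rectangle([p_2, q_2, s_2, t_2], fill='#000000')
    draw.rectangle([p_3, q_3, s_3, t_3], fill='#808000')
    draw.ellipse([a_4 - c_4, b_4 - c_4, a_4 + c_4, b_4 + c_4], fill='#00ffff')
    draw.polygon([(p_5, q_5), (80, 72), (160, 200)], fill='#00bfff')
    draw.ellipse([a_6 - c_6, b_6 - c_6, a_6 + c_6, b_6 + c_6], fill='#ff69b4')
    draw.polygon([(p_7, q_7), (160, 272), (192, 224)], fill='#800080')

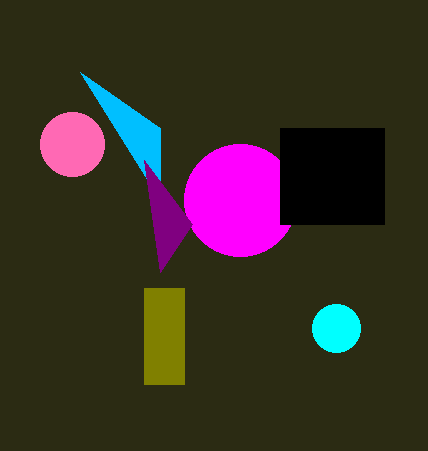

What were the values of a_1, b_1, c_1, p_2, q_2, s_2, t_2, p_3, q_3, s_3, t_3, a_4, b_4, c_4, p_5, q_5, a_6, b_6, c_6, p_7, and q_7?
a_1 = 240; b_1 = 200; c_1 = 56; p_2 = 280; q_2 = 128; s_2 = 384; t_2 = 224; p_3 = 144; q_3 = 288; s_3 = 184; t_3 = 384; a_4 = 336; b_4 = 328; c_4 = 24; p_5 = 160; q_5 = 128; a_6 = 72; b_6 = 144; c_6 = 32; p_7 = 144; q_7 = 160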